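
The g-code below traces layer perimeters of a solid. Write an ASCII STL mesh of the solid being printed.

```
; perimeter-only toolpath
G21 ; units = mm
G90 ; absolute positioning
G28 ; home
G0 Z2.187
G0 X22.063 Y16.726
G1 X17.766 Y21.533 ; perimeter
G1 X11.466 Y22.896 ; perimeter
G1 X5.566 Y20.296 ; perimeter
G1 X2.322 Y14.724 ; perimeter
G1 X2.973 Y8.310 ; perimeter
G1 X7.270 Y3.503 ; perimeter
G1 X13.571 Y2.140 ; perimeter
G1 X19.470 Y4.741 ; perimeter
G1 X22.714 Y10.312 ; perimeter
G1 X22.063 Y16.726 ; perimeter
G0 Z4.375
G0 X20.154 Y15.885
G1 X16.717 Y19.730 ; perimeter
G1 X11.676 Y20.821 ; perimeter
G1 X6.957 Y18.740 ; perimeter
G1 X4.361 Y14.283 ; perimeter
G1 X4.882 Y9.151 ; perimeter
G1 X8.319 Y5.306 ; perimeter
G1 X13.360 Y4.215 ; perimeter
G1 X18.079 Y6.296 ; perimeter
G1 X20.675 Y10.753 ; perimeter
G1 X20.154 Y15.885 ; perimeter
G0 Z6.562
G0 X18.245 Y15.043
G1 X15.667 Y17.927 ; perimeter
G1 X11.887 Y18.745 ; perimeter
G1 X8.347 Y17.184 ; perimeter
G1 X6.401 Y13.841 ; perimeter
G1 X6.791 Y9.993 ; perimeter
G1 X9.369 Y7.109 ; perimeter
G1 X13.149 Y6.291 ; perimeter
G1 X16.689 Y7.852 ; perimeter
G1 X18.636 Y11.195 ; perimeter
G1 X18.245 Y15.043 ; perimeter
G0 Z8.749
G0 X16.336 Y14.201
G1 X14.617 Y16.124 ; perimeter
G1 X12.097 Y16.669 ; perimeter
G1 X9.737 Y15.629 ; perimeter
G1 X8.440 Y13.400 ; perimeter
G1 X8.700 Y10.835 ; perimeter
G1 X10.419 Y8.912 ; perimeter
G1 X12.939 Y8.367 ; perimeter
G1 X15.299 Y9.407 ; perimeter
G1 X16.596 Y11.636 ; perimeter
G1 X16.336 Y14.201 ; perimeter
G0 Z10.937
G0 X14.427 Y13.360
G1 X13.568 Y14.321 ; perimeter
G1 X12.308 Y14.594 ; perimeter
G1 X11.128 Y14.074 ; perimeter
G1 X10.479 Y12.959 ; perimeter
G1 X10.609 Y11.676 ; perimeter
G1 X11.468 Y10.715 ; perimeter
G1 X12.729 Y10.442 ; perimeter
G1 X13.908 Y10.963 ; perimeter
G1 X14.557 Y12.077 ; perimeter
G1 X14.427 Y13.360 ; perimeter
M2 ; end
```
solid part
  facet normal 0.0000 0.0000 -1.0000
    outer loop
      vertex 11.255 24.972 0.000
      vertex 18.816 23.336 0.000
      vertex 23.972 17.568 0.000
    endloop
  endfacet
  facet normal 0.0000 0.0000 -1.0000
    outer loop
      vertex 4.176 21.851 0.000
      vertex 11.255 24.972 0.000
      vertex 23.972 17.568 0.000
    endloop
  endfacet
  facet normal 0.0000 0.0000 -1.0000
    outer loop
      vertex 0.283 15.165 0.000
      vertex 4.176 21.851 0.000
      vertex 23.972 17.568 0.000
    endloop
  endfacet
  facet normal 0.0000 0.0000 -1.0000
    outer loop
      vertex 1.064 7.468 0.000
      vertex 0.283 15.165 0.000
      vertex 23.972 17.568 0.000
    endloop
  endfacet
  facet normal 0.0000 0.0000 -1.0000
    outer loop
      vertex 6.220 1.700 0.000
      vertex 1.064 7.468 0.000
      vertex 23.972 17.568 0.000
    endloop
  endfacet
  facet normal 0.0000 0.0000 -1.0000
    outer loop
      vertex 13.781 0.064 0.000
      vertex 6.220 1.700 0.000
      vertex 23.972 17.568 0.000
    endloop
  endfacet
  facet normal 0.0000 0.0000 -1.0000
    outer loop
      vertex 20.860 3.185 0.000
      vertex 13.781 0.064 0.000
      vertex 23.972 17.568 0.000
    endloop
  endfacet
  facet normal 0.0000 0.0000 -1.0000
    outer loop
      vertex 24.753 9.871 0.000
      vertex 20.860 3.185 0.000
      vertex 23.972 17.568 0.000
    endloop
  endfacet
  facet normal 0.5522 0.4936 0.6719
    outer loop
      vertex 23.972 17.568 0.000
      vertex 18.816 23.336 0.000
      vertex 12.518 12.518 13.124
    endloop
  endfacet
  facet normal 0.1566 0.7239 0.6719
    outer loop
      vertex 18.816 23.336 0.000
      vertex 11.255 24.972 0.000
      vertex 12.518 12.518 13.124
    endloop
  endfacet
  facet normal -0.2988 0.6777 0.6719
    outer loop
      vertex 11.255 24.972 0.000
      vertex 4.176 21.851 0.000
      vertex 12.518 12.518 13.124
    endloop
  endfacet
  facet normal -0.6401 0.3727 0.6719
    outer loop
      vertex 4.176 21.851 0.000
      vertex 0.283 15.165 0.000
      vertex 12.518 12.518 13.124
    endloop
  endfacet
  facet normal -0.7369 -0.0748 0.6719
    outer loop
      vertex 0.283 15.165 0.000
      vertex 1.064 7.468 0.000
      vertex 12.518 12.518 13.124
    endloop
  endfacet
  facet normal -0.5522 -0.4936 0.6719
    outer loop
      vertex 1.064 7.468 0.000
      vertex 6.220 1.700 0.000
      vertex 12.518 12.518 13.124
    endloop
  endfacet
  facet normal -0.1566 -0.7239 0.6719
    outer loop
      vertex 6.220 1.700 0.000
      vertex 13.781 0.064 0.000
      vertex 12.518 12.518 13.124
    endloop
  endfacet
  facet normal 0.2988 -0.6777 0.6719
    outer loop
      vertex 13.781 0.064 0.000
      vertex 20.860 3.185 0.000
      vertex 12.518 12.518 13.124
    endloop
  endfacet
  facet normal 0.6401 -0.3727 0.6719
    outer loop
      vertex 20.860 3.185 0.000
      vertex 24.753 9.871 0.000
      vertex 12.518 12.518 13.124
    endloop
  endfacet
  facet normal 0.7369 0.0748 0.6719
    outer loop
      vertex 24.753 9.871 0.000
      vertex 23.972 17.568 0.000
      vertex 12.518 12.518 13.124
    endloop
  endfacet
endsolid part

The G0 Z moves step by Δz≈2.187 mm. The G1 loops shrink linearly with z, so the solid tapers from its base footprint up to z≈13.1. Closing with a flat bottom cap and the tapered top and triangulating gives 18 facets — a regular 10-sided pyramid, base circumscribed radius ≈ 12.5 mm, apex at z ≈ 13.1 mm.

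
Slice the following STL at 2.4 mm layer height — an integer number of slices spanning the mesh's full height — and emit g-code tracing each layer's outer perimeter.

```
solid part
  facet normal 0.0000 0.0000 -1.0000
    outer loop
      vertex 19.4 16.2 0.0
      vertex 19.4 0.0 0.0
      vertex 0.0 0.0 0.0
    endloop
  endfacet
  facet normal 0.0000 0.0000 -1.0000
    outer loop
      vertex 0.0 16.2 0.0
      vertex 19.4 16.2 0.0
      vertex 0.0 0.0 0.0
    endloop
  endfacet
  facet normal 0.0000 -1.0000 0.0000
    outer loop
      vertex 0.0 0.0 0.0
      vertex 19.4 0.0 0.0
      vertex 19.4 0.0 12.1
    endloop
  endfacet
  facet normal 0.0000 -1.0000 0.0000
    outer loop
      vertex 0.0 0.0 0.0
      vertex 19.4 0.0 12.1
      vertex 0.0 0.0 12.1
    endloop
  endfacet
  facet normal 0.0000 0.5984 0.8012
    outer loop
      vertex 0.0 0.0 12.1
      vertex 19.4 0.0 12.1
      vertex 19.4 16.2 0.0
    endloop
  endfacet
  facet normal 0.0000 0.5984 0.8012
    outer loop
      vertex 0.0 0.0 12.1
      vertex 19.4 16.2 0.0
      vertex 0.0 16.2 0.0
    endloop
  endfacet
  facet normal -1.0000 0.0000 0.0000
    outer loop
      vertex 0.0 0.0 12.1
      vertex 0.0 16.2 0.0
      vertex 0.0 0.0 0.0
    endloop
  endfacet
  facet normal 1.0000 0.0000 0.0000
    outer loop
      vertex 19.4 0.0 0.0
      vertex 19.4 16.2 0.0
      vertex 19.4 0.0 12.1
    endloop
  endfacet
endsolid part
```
; perimeter-only toolpath
G21 ; units = mm
G90 ; absolute positioning
G28 ; home
; layer 1
G0 Z2.4
G0 X0.0 Y0.0
G1 X19.4 Y0.0
G1 X19.4 Y13.0
G1 X0.0 Y13.0
G1 X0.0 Y0.0
; layer 2
G0 Z4.8
G0 X0.0 Y0.0
G1 X19.4 Y0.0
G1 X19.4 Y9.7
G1 X0.0 Y9.7
G1 X0.0 Y0.0
; layer 3
G0 Z7.3
G0 X0.0 Y0.0
G1 X19.4 Y0.0
G1 X19.4 Y6.5
G1 X0.0 Y6.5
G1 X0.0 Y0.0
; layer 4
G0 Z9.7
G0 X0.0 Y0.0
G1 X19.4 Y0.0
G1 X19.4 Y3.2
G1 X0.0 Y3.2
G1 X0.0 Y0.0
M2 ; end

The solid is a wedge (ramp): 19.4 × 16.2 mm base, rising to 12.1 mm along the y=0 edge and sloping linearly to z=0 at y=16.2. Slicing at Δz = 2.4 mm — 5 equal slices spanning the solid's height, so layer i sits at z = i·h/5 — gives 4 non-empty perimeters. Each is a 4-segment closed polygon; G0 lifts to the layer z and rapids to the start vertex, then G1 traces the edges. The cross-section shrinks linearly with z (the slice at the apex is degenerate and omitted).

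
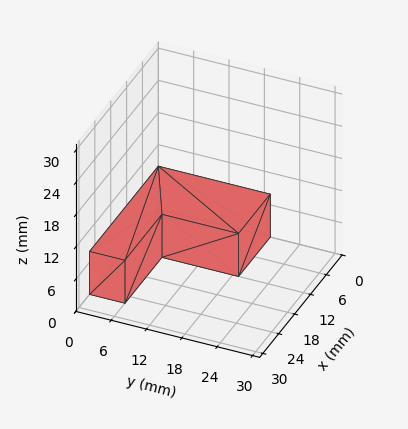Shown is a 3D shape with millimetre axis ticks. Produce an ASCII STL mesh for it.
Reading the render: the shape is an L-shaped prism: outer 26 × 19 mm, arm thicknesses ≈ 6 mm (horizontal) and 12 mm (vertical), extruded 8 mm in z (dimensions read to the nearest mm from the axis ticks). For the STL, each face is triangulated and given an outward normal.

solid part
  facet normal 0.0000 0.0000 -1.0000
    outer loop
      vertex 26.00 6.00 0.00
      vertex 26.00 0.00 0.00
      vertex 0.00 0.00 0.00
    endloop
  endfacet
  facet normal 0.0000 0.0000 -1.0000
    outer loop
      vertex 12.00 6.00 0.00
      vertex 26.00 6.00 0.00
      vertex 0.00 0.00 0.00
    endloop
  endfacet
  facet normal 0.0000 0.0000 -1.0000
    outer loop
      vertex 12.00 19.00 0.00
      vertex 12.00 6.00 0.00
      vertex 0.00 0.00 0.00
    endloop
  endfacet
  facet normal 0.0000 0.0000 -1.0000
    outer loop
      vertex 0.00 19.00 0.00
      vertex 12.00 19.00 0.00
      vertex 0.00 0.00 0.00
    endloop
  endfacet
  facet normal 0.0000 0.0000 1.0000
    outer loop
      vertex 0.00 0.00 8.00
      vertex 26.00 0.00 8.00
      vertex 26.00 6.00 8.00
    endloop
  endfacet
  facet normal 0.0000 0.0000 1.0000
    outer loop
      vertex 0.00 0.00 8.00
      vertex 26.00 6.00 8.00
      vertex 12.00 6.00 8.00
    endloop
  endfacet
  facet normal 0.0000 0.0000 1.0000
    outer loop
      vertex 0.00 0.00 8.00
      vertex 12.00 6.00 8.00
      vertex 12.00 19.00 8.00
    endloop
  endfacet
  facet normal 0.0000 0.0000 1.0000
    outer loop
      vertex 0.00 0.00 8.00
      vertex 12.00 19.00 8.00
      vertex 0.00 19.00 8.00
    endloop
  endfacet
  facet normal 0.0000 -1.0000 0.0000
    outer loop
      vertex 0.00 0.00 0.00
      vertex 26.00 0.00 0.00
      vertex 26.00 0.00 8.00
    endloop
  endfacet
  facet normal 0.0000 -1.0000 0.0000
    outer loop
      vertex 0.00 0.00 0.00
      vertex 26.00 0.00 8.00
      vertex 0.00 0.00 8.00
    endloop
  endfacet
  facet normal 1.0000 0.0000 0.0000
    outer loop
      vertex 26.00 0.00 0.00
      vertex 26.00 6.00 0.00
      vertex 26.00 6.00 8.00
    endloop
  endfacet
  facet normal 1.0000 0.0000 0.0000
    outer loop
      vertex 26.00 0.00 0.00
      vertex 26.00 6.00 8.00
      vertex 26.00 0.00 8.00
    endloop
  endfacet
  facet normal 0.0000 1.0000 0.0000
    outer loop
      vertex 26.00 6.00 0.00
      vertex 12.00 6.00 0.00
      vertex 12.00 6.00 8.00
    endloop
  endfacet
  facet normal 0.0000 1.0000 0.0000
    outer loop
      vertex 26.00 6.00 0.00
      vertex 12.00 6.00 8.00
      vertex 26.00 6.00 8.00
    endloop
  endfacet
  facet normal 1.0000 0.0000 0.0000
    outer loop
      vertex 12.00 6.00 0.00
      vertex 12.00 19.00 0.00
      vertex 12.00 19.00 8.00
    endloop
  endfacet
  facet normal 1.0000 0.0000 0.0000
    outer loop
      vertex 12.00 6.00 0.00
      vertex 12.00 19.00 8.00
      vertex 12.00 6.00 8.00
    endloop
  endfacet
  facet normal 0.0000 1.0000 0.0000
    outer loop
      vertex 12.00 19.00 0.00
      vertex 0.00 19.00 0.00
      vertex 0.00 19.00 8.00
    endloop
  endfacet
  facet normal 0.0000 1.0000 0.0000
    outer loop
      vertex 12.00 19.00 0.00
      vertex 0.00 19.00 8.00
      vertex 12.00 19.00 8.00
    endloop
  endfacet
  facet normal -1.0000 0.0000 0.0000
    outer loop
      vertex 0.00 19.00 0.00
      vertex 0.00 0.00 0.00
      vertex 0.00 0.00 8.00
    endloop
  endfacet
  facet normal -1.0000 0.0000 0.0000
    outer loop
      vertex 0.00 19.00 0.00
      vertex 0.00 0.00 8.00
      vertex 0.00 19.00 8.00
    endloop
  endfacet
endsolid part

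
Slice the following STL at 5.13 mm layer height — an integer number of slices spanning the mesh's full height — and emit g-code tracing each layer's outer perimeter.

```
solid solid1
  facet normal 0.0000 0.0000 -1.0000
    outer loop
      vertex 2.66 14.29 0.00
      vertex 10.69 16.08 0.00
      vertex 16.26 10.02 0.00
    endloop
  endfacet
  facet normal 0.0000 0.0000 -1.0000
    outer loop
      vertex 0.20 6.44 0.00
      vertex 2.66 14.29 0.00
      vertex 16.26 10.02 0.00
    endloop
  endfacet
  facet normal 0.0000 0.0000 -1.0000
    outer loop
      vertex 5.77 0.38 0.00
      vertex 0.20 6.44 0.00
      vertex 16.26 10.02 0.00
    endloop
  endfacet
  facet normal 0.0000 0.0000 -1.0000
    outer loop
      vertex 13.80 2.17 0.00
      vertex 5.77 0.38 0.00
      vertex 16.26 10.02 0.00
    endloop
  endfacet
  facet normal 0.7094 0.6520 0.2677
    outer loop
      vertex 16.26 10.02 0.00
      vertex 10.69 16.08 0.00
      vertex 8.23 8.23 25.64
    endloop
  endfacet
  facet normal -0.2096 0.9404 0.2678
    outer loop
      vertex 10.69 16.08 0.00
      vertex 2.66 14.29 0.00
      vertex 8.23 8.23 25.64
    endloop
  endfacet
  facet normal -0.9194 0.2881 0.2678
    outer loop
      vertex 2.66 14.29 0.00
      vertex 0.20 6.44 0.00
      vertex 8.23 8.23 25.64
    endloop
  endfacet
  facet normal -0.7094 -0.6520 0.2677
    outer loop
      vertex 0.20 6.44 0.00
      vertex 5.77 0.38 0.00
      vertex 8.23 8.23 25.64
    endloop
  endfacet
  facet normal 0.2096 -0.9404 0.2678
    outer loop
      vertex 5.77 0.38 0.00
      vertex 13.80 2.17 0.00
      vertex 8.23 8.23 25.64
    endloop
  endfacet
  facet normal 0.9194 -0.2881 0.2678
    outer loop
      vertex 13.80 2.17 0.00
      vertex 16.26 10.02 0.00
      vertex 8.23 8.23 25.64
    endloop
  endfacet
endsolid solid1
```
; perimeter-only toolpath
G21 ; units = mm
G90 ; absolute positioning
G28 ; home
; layer 1
G0 Z5.13
G0 X14.65 Y9.66
G1 X10.20 Y14.51
G1 X3.77 Y13.08
G1 X1.81 Y6.80
G1 X6.26 Y1.95
G1 X12.69 Y3.38
G1 X14.65 Y9.66
; layer 2
G0 Z10.26
G0 X13.05 Y9.30
G1 X9.71 Y12.94
G1 X4.89 Y11.87
G1 X3.41 Y7.16
G1 X6.75 Y3.52
G1 X11.57 Y4.59
G1 X13.05 Y9.30
; layer 3
G0 Z15.38
G0 X11.44 Y8.95
G1 X9.21 Y11.37
G1 X6.00 Y10.65
G1 X5.02 Y7.51
G1 X7.25 Y5.09
G1 X10.46 Y5.81
G1 X11.44 Y8.95
; layer 4
G0 Z20.51
G0 X9.84 Y8.59
G1 X8.72 Y9.80
G1 X7.12 Y9.44
G1 X6.62 Y7.87
G1 X7.74 Y6.66
G1 X9.34 Y7.02
G1 X9.84 Y8.59
M2 ; end

The solid is a regular 6-sided pyramid, base circumscribed radius ≈ 8.23 mm, apex at z ≈ 25.6 mm. Slicing at Δz = 5.13 mm — 5 equal slices spanning the solid's height, so layer i sits at z = i·h/5 — gives 4 non-empty perimeters. Each is a 6-segment closed polygon; G0 lifts to the layer z and rapids to the start vertex, then G1 traces the edges. The cross-section shrinks linearly with z (the slice at the apex is degenerate and omitted).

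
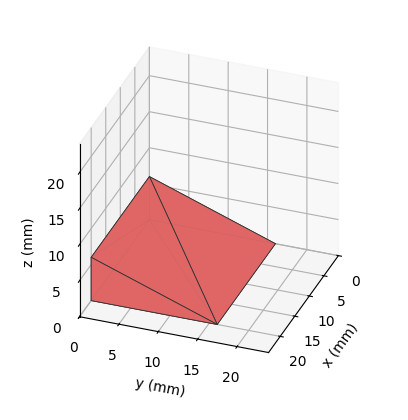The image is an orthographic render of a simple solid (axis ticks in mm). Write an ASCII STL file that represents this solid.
Reading the render: the shape is a wedge (ramp): 20 × 16 mm base, rising to 6 mm along the y=0 edge and sloping linearly to z=0 at y=16 (dimensions read to the nearest mm from the axis ticks). For the STL, each face is triangulated and given an outward normal.

solid part
  facet normal 0.0000 0.0000 -1.0000
    outer loop
      vertex 20.000 16.000 0.000
      vertex 20.000 0.000 0.000
      vertex 0.000 0.000 0.000
    endloop
  endfacet
  facet normal 0.0000 0.0000 -1.0000
    outer loop
      vertex 0.000 16.000 0.000
      vertex 20.000 16.000 0.000
      vertex 0.000 0.000 0.000
    endloop
  endfacet
  facet normal 0.0000 -1.0000 0.0000
    outer loop
      vertex 0.000 0.000 0.000
      vertex 20.000 0.000 0.000
      vertex 20.000 0.000 6.000
    endloop
  endfacet
  facet normal 0.0000 -1.0000 0.0000
    outer loop
      vertex 0.000 0.000 0.000
      vertex 20.000 0.000 6.000
      vertex 0.000 0.000 6.000
    endloop
  endfacet
  facet normal 0.0000 0.3511 0.9363
    outer loop
      vertex 0.000 0.000 6.000
      vertex 20.000 0.000 6.000
      vertex 20.000 16.000 0.000
    endloop
  endfacet
  facet normal 0.0000 0.3511 0.9363
    outer loop
      vertex 0.000 0.000 6.000
      vertex 20.000 16.000 0.000
      vertex 0.000 16.000 0.000
    endloop
  endfacet
  facet normal -1.0000 0.0000 0.0000
    outer loop
      vertex 0.000 0.000 6.000
      vertex 0.000 16.000 0.000
      vertex 0.000 0.000 0.000
    endloop
  endfacet
  facet normal 1.0000 0.0000 0.0000
    outer loop
      vertex 20.000 0.000 0.000
      vertex 20.000 16.000 0.000
      vertex 20.000 0.000 6.000
    endloop
  endfacet
endsolid part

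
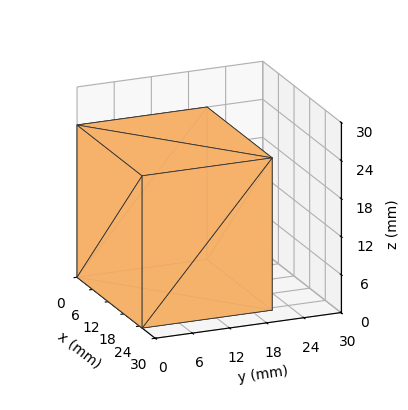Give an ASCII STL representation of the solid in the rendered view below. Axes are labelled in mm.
Reading the render: the shape is a rectangular box, roughly 25 × 21 mm footprint and 24 mm tall (dimensions read to the nearest mm from the axis ticks). For the STL, each face is triangulated and given an outward normal.

solid part
  facet normal 0.0000 0.0000 -1.0000
    outer loop
      vertex 25.00 21.00 0.00
      vertex 25.00 0.00 0.00
      vertex 0.00 0.00 0.00
    endloop
  endfacet
  facet normal 0.0000 0.0000 -1.0000
    outer loop
      vertex 0.00 21.00 0.00
      vertex 25.00 21.00 0.00
      vertex 0.00 0.00 0.00
    endloop
  endfacet
  facet normal 0.0000 0.0000 1.0000
    outer loop
      vertex 0.00 0.00 24.00
      vertex 25.00 0.00 24.00
      vertex 25.00 21.00 24.00
    endloop
  endfacet
  facet normal 0.0000 0.0000 1.0000
    outer loop
      vertex 0.00 0.00 24.00
      vertex 25.00 21.00 24.00
      vertex 0.00 21.00 24.00
    endloop
  endfacet
  facet normal 0.0000 -1.0000 0.0000
    outer loop
      vertex 0.00 0.00 0.00
      vertex 25.00 0.00 0.00
      vertex 25.00 0.00 24.00
    endloop
  endfacet
  facet normal 0.0000 -1.0000 0.0000
    outer loop
      vertex 0.00 0.00 0.00
      vertex 25.00 0.00 24.00
      vertex 0.00 0.00 24.00
    endloop
  endfacet
  facet normal 0.0000 1.0000 0.0000
    outer loop
      vertex 25.00 21.00 24.00
      vertex 25.00 21.00 0.00
      vertex 0.00 21.00 0.00
    endloop
  endfacet
  facet normal 0.0000 1.0000 0.0000
    outer loop
      vertex 0.00 21.00 24.00
      vertex 25.00 21.00 24.00
      vertex 0.00 21.00 0.00
    endloop
  endfacet
  facet normal -1.0000 0.0000 0.0000
    outer loop
      vertex 0.00 21.00 24.00
      vertex 0.00 21.00 0.00
      vertex 0.00 0.00 0.00
    endloop
  endfacet
  facet normal -1.0000 0.0000 0.0000
    outer loop
      vertex 0.00 0.00 24.00
      vertex 0.00 21.00 24.00
      vertex 0.00 0.00 0.00
    endloop
  endfacet
  facet normal 1.0000 0.0000 0.0000
    outer loop
      vertex 25.00 0.00 0.00
      vertex 25.00 21.00 0.00
      vertex 25.00 21.00 24.00
    endloop
  endfacet
  facet normal 1.0000 0.0000 0.0000
    outer loop
      vertex 25.00 0.00 0.00
      vertex 25.00 21.00 24.00
      vertex 25.00 0.00 24.00
    endloop
  endfacet
endsolid part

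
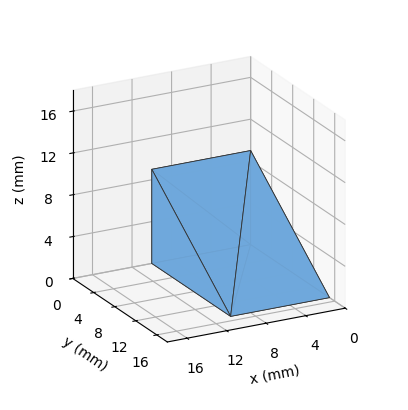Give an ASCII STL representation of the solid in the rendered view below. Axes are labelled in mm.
Reading the render: the shape is a wedge (ramp): 10 × 15 mm base, rising to 9 mm along the y=0 edge and sloping linearly to z=0 at y=15 (dimensions read to the nearest mm from the axis ticks). For the STL, each face is triangulated and given an outward normal.

solid part
  facet normal 0.0000 0.0000 -1.0000
    outer loop
      vertex 10.000 15.000 0.000
      vertex 10.000 0.000 0.000
      vertex 0.000 0.000 0.000
    endloop
  endfacet
  facet normal 0.0000 0.0000 -1.0000
    outer loop
      vertex 0.000 15.000 0.000
      vertex 10.000 15.000 0.000
      vertex 0.000 0.000 0.000
    endloop
  endfacet
  facet normal 0.0000 -1.0000 0.0000
    outer loop
      vertex 0.000 0.000 0.000
      vertex 10.000 0.000 0.000
      vertex 10.000 0.000 9.000
    endloop
  endfacet
  facet normal 0.0000 -1.0000 0.0000
    outer loop
      vertex 0.000 0.000 0.000
      vertex 10.000 0.000 9.000
      vertex 0.000 0.000 9.000
    endloop
  endfacet
  facet normal 0.0000 0.5145 0.8575
    outer loop
      vertex 0.000 0.000 9.000
      vertex 10.000 0.000 9.000
      vertex 10.000 15.000 0.000
    endloop
  endfacet
  facet normal 0.0000 0.5145 0.8575
    outer loop
      vertex 0.000 0.000 9.000
      vertex 10.000 15.000 0.000
      vertex 0.000 15.000 0.000
    endloop
  endfacet
  facet normal -1.0000 0.0000 0.0000
    outer loop
      vertex 0.000 0.000 9.000
      vertex 0.000 15.000 0.000
      vertex 0.000 0.000 0.000
    endloop
  endfacet
  facet normal 1.0000 0.0000 0.0000
    outer loop
      vertex 10.000 0.000 0.000
      vertex 10.000 15.000 0.000
      vertex 10.000 0.000 9.000
    endloop
  endfacet
endsolid part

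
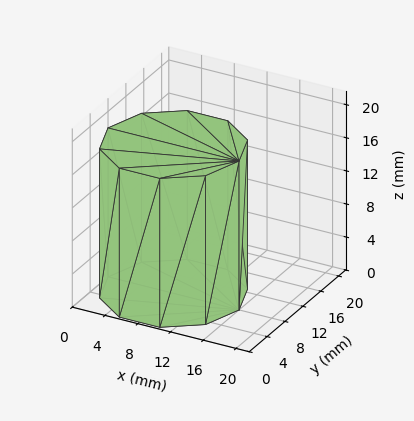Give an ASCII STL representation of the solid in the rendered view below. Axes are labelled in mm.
Reading the render: the shape is a regular 10-sided prism (a cylinder approximated with 10 flat sides), circumscribed radius ≈ 8 mm, height ≈ 18 mm (dimensions read to the nearest mm from the axis ticks). For the STL, each face is triangulated and given an outward normal.

solid part
  facet normal 0.0000 0.0000 -1.0000
    outer loop
      vertex 10.472 15.608 0.000
      vertex 14.472 12.702 0.000
      vertex 16.000 8.000 0.000
    endloop
  endfacet
  facet normal 0.0000 0.0000 -1.0000
    outer loop
      vertex 5.528 15.608 0.000
      vertex 10.472 15.608 0.000
      vertex 16.000 8.000 0.000
    endloop
  endfacet
  facet normal 0.0000 0.0000 -1.0000
    outer loop
      vertex 1.528 12.702 0.000
      vertex 5.528 15.608 0.000
      vertex 16.000 8.000 0.000
    endloop
  endfacet
  facet normal 0.0000 0.0000 -1.0000
    outer loop
      vertex 0.000 8.000 0.000
      vertex 1.528 12.702 0.000
      vertex 16.000 8.000 0.000
    endloop
  endfacet
  facet normal 0.0000 0.0000 -1.0000
    outer loop
      vertex 1.528 3.298 0.000
      vertex 0.000 8.000 0.000
      vertex 16.000 8.000 0.000
    endloop
  endfacet
  facet normal 0.0000 0.0000 -1.0000
    outer loop
      vertex 5.528 0.392 0.000
      vertex 1.528 3.298 0.000
      vertex 16.000 8.000 0.000
    endloop
  endfacet
  facet normal 0.0000 0.0000 -1.0000
    outer loop
      vertex 10.472 0.392 0.000
      vertex 5.528 0.392 0.000
      vertex 16.000 8.000 0.000
    endloop
  endfacet
  facet normal 0.0000 0.0000 -1.0000
    outer loop
      vertex 14.472 3.298 0.000
      vertex 10.472 0.392 0.000
      vertex 16.000 8.000 0.000
    endloop
  endfacet
  facet normal 0.0000 0.0000 1.0000
    outer loop
      vertex 16.000 8.000 18.000
      vertex 14.472 12.702 18.000
      vertex 10.472 15.608 18.000
    endloop
  endfacet
  facet normal 0.0000 0.0000 1.0000
    outer loop
      vertex 16.000 8.000 18.000
      vertex 10.472 15.608 18.000
      vertex 5.528 15.608 18.000
    endloop
  endfacet
  facet normal 0.0000 0.0000 1.0000
    outer loop
      vertex 16.000 8.000 18.000
      vertex 5.528 15.608 18.000
      vertex 1.528 12.702 18.000
    endloop
  endfacet
  facet normal 0.0000 0.0000 1.0000
    outer loop
      vertex 16.000 8.000 18.000
      vertex 1.528 12.702 18.000
      vertex 0.000 8.000 18.000
    endloop
  endfacet
  facet normal 0.0000 0.0000 1.0000
    outer loop
      vertex 16.000 8.000 18.000
      vertex 0.000 8.000 18.000
      vertex 1.528 3.298 18.000
    endloop
  endfacet
  facet normal 0.0000 0.0000 1.0000
    outer loop
      vertex 16.000 8.000 18.000
      vertex 1.528 3.298 18.000
      vertex 5.528 0.392 18.000
    endloop
  endfacet
  facet normal 0.0000 0.0000 1.0000
    outer loop
      vertex 16.000 8.000 18.000
      vertex 5.528 0.392 18.000
      vertex 10.472 0.392 18.000
    endloop
  endfacet
  facet normal 0.0000 0.0000 1.0000
    outer loop
      vertex 16.000 8.000 18.000
      vertex 10.472 0.392 18.000
      vertex 14.472 3.298 18.000
    endloop
  endfacet
  facet normal 0.9510 0.3091 0.0000
    outer loop
      vertex 16.000 8.000 0.000
      vertex 14.472 12.702 0.000
      vertex 14.472 12.702 18.000
    endloop
  endfacet
  facet normal 0.9510 0.3091 0.0000
    outer loop
      vertex 16.000 8.000 0.000
      vertex 14.472 12.702 18.000
      vertex 16.000 8.000 18.000
    endloop
  endfacet
  facet normal 0.5878 0.8090 0.0000
    outer loop
      vertex 14.472 12.702 0.000
      vertex 10.472 15.608 0.000
      vertex 10.472 15.608 18.000
    endloop
  endfacet
  facet normal 0.5878 0.8090 0.0000
    outer loop
      vertex 14.472 12.702 0.000
      vertex 10.472 15.608 18.000
      vertex 14.472 12.702 18.000
    endloop
  endfacet
  facet normal 0.0000 1.0000 0.0000
    outer loop
      vertex 10.472 15.608 0.000
      vertex 5.528 15.608 0.000
      vertex 5.528 15.608 18.000
    endloop
  endfacet
  facet normal 0.0000 1.0000 0.0000
    outer loop
      vertex 10.472 15.608 0.000
      vertex 5.528 15.608 18.000
      vertex 10.472 15.608 18.000
    endloop
  endfacet
  facet normal -0.5878 0.8090 0.0000
    outer loop
      vertex 5.528 15.608 0.000
      vertex 1.528 12.702 0.000
      vertex 1.528 12.702 18.000
    endloop
  endfacet
  facet normal -0.5878 0.8090 0.0000
    outer loop
      vertex 5.528 15.608 0.000
      vertex 1.528 12.702 18.000
      vertex 5.528 15.608 18.000
    endloop
  endfacet
  facet normal -0.9510 0.3091 0.0000
    outer loop
      vertex 1.528 12.702 0.000
      vertex 0.000 8.000 0.000
      vertex 0.000 8.000 18.000
    endloop
  endfacet
  facet normal -0.9510 0.3091 0.0000
    outer loop
      vertex 1.528 12.702 0.000
      vertex 0.000 8.000 18.000
      vertex 1.528 12.702 18.000
    endloop
  endfacet
  facet normal -0.9510 -0.3091 0.0000
    outer loop
      vertex 0.000 8.000 0.000
      vertex 1.528 3.298 0.000
      vertex 1.528 3.298 18.000
    endloop
  endfacet
  facet normal -0.9510 -0.3091 0.0000
    outer loop
      vertex 0.000 8.000 0.000
      vertex 1.528 3.298 18.000
      vertex 0.000 8.000 18.000
    endloop
  endfacet
  facet normal -0.5878 -0.8090 0.0000
    outer loop
      vertex 1.528 3.298 0.000
      vertex 5.528 0.392 0.000
      vertex 5.528 0.392 18.000
    endloop
  endfacet
  facet normal -0.5878 -0.8090 0.0000
    outer loop
      vertex 1.528 3.298 0.000
      vertex 5.528 0.392 18.000
      vertex 1.528 3.298 18.000
    endloop
  endfacet
  facet normal 0.0000 -1.0000 0.0000
    outer loop
      vertex 5.528 0.392 0.000
      vertex 10.472 0.392 0.000
      vertex 10.472 0.392 18.000
    endloop
  endfacet
  facet normal 0.0000 -1.0000 0.0000
    outer loop
      vertex 5.528 0.392 0.000
      vertex 10.472 0.392 18.000
      vertex 5.528 0.392 18.000
    endloop
  endfacet
  facet normal 0.5878 -0.8090 0.0000
    outer loop
      vertex 10.472 0.392 0.000
      vertex 14.472 3.298 0.000
      vertex 14.472 3.298 18.000
    endloop
  endfacet
  facet normal 0.5878 -0.8090 0.0000
    outer loop
      vertex 10.472 0.392 0.000
      vertex 14.472 3.298 18.000
      vertex 10.472 0.392 18.000
    endloop
  endfacet
  facet normal 0.9510 -0.3091 0.0000
    outer loop
      vertex 14.472 3.298 0.000
      vertex 16.000 8.000 0.000
      vertex 16.000 8.000 18.000
    endloop
  endfacet
  facet normal 0.9510 -0.3091 0.0000
    outer loop
      vertex 14.472 3.298 0.000
      vertex 16.000 8.000 18.000
      vertex 14.472 3.298 18.000
    endloop
  endfacet
endsolid part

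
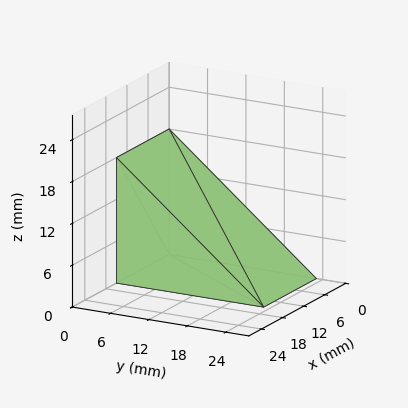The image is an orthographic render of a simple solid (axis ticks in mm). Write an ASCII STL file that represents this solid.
Reading the render: the shape is a wedge (ramp): 15 × 23 mm base, rising to 18 mm along the y=0 edge and sloping linearly to z=0 at y=23 (dimensions read to the nearest mm from the axis ticks). For the STL, each face is triangulated and given an outward normal.

solid part
  facet normal 0.0000 0.0000 -1.0000
    outer loop
      vertex 15.0 23.0 0.0
      vertex 15.0 0.0 0.0
      vertex 0.0 0.0 0.0
    endloop
  endfacet
  facet normal 0.0000 0.0000 -1.0000
    outer loop
      vertex 0.0 23.0 0.0
      vertex 15.0 23.0 0.0
      vertex 0.0 0.0 0.0
    endloop
  endfacet
  facet normal 0.0000 -1.0000 0.0000
    outer loop
      vertex 0.0 0.0 0.0
      vertex 15.0 0.0 0.0
      vertex 15.0 0.0 18.0
    endloop
  endfacet
  facet normal 0.0000 -1.0000 0.0000
    outer loop
      vertex 0.0 0.0 0.0
      vertex 15.0 0.0 18.0
      vertex 0.0 0.0 18.0
    endloop
  endfacet
  facet normal 0.0000 0.6163 0.7875
    outer loop
      vertex 0.0 0.0 18.0
      vertex 15.0 0.0 18.0
      vertex 15.0 23.0 0.0
    endloop
  endfacet
  facet normal 0.0000 0.6163 0.7875
    outer loop
      vertex 0.0 0.0 18.0
      vertex 15.0 23.0 0.0
      vertex 0.0 23.0 0.0
    endloop
  endfacet
  facet normal -1.0000 0.0000 0.0000
    outer loop
      vertex 0.0 0.0 18.0
      vertex 0.0 23.0 0.0
      vertex 0.0 0.0 0.0
    endloop
  endfacet
  facet normal 1.0000 0.0000 0.0000
    outer loop
      vertex 15.0 0.0 0.0
      vertex 15.0 23.0 0.0
      vertex 15.0 0.0 18.0
    endloop
  endfacet
endsolid part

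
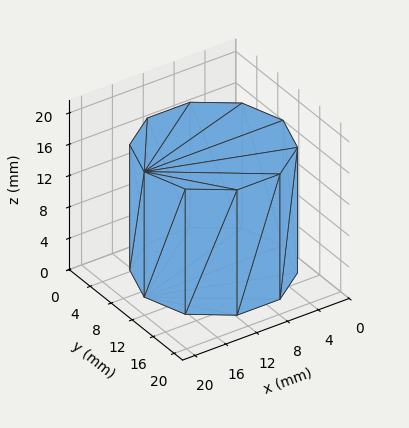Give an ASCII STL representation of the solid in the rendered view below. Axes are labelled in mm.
Reading the render: the shape is a regular 10-sided prism (a cylinder approximated with 10 flat sides), circumscribed radius ≈ 9 mm, height ≈ 16 mm (dimensions read to the nearest mm from the axis ticks). For the STL, each face is triangulated and given an outward normal.

solid part
  facet normal 0.0000 0.0000 -1.0000
    outer loop
      vertex 11.781 17.560 0.000
      vertex 16.281 14.290 0.000
      vertex 18.000 9.000 0.000
    endloop
  endfacet
  facet normal 0.0000 0.0000 -1.0000
    outer loop
      vertex 6.219 17.560 0.000
      vertex 11.781 17.560 0.000
      vertex 18.000 9.000 0.000
    endloop
  endfacet
  facet normal 0.0000 0.0000 -1.0000
    outer loop
      vertex 1.719 14.290 0.000
      vertex 6.219 17.560 0.000
      vertex 18.000 9.000 0.000
    endloop
  endfacet
  facet normal 0.0000 0.0000 -1.0000
    outer loop
      vertex 0.000 9.000 0.000
      vertex 1.719 14.290 0.000
      vertex 18.000 9.000 0.000
    endloop
  endfacet
  facet normal 0.0000 0.0000 -1.0000
    outer loop
      vertex 1.719 3.710 0.000
      vertex 0.000 9.000 0.000
      vertex 18.000 9.000 0.000
    endloop
  endfacet
  facet normal 0.0000 0.0000 -1.0000
    outer loop
      vertex 6.219 0.440 0.000
      vertex 1.719 3.710 0.000
      vertex 18.000 9.000 0.000
    endloop
  endfacet
  facet normal 0.0000 0.0000 -1.0000
    outer loop
      vertex 11.781 0.440 0.000
      vertex 6.219 0.440 0.000
      vertex 18.000 9.000 0.000
    endloop
  endfacet
  facet normal 0.0000 0.0000 -1.0000
    outer loop
      vertex 16.281 3.710 0.000
      vertex 11.781 0.440 0.000
      vertex 18.000 9.000 0.000
    endloop
  endfacet
  facet normal 0.0000 0.0000 1.0000
    outer loop
      vertex 18.000 9.000 16.000
      vertex 16.281 14.290 16.000
      vertex 11.781 17.560 16.000
    endloop
  endfacet
  facet normal 0.0000 0.0000 1.0000
    outer loop
      vertex 18.000 9.000 16.000
      vertex 11.781 17.560 16.000
      vertex 6.219 17.560 16.000
    endloop
  endfacet
  facet normal 0.0000 0.0000 1.0000
    outer loop
      vertex 18.000 9.000 16.000
      vertex 6.219 17.560 16.000
      vertex 1.719 14.290 16.000
    endloop
  endfacet
  facet normal 0.0000 0.0000 1.0000
    outer loop
      vertex 18.000 9.000 16.000
      vertex 1.719 14.290 16.000
      vertex 0.000 9.000 16.000
    endloop
  endfacet
  facet normal 0.0000 0.0000 1.0000
    outer loop
      vertex 18.000 9.000 16.000
      vertex 0.000 9.000 16.000
      vertex 1.719 3.710 16.000
    endloop
  endfacet
  facet normal 0.0000 0.0000 1.0000
    outer loop
      vertex 18.000 9.000 16.000
      vertex 1.719 3.710 16.000
      vertex 6.219 0.440 16.000
    endloop
  endfacet
  facet normal 0.0000 0.0000 1.0000
    outer loop
      vertex 18.000 9.000 16.000
      vertex 6.219 0.440 16.000
      vertex 11.781 0.440 16.000
    endloop
  endfacet
  facet normal 0.0000 0.0000 1.0000
    outer loop
      vertex 18.000 9.000 16.000
      vertex 11.781 0.440 16.000
      vertex 16.281 3.710 16.000
    endloop
  endfacet
  facet normal 0.9510 0.3090 0.0000
    outer loop
      vertex 18.000 9.000 0.000
      vertex 16.281 14.290 0.000
      vertex 16.281 14.290 16.000
    endloop
  endfacet
  facet normal 0.9510 0.3090 0.0000
    outer loop
      vertex 18.000 9.000 0.000
      vertex 16.281 14.290 16.000
      vertex 18.000 9.000 16.000
    endloop
  endfacet
  facet normal 0.5879 0.8090 0.0000
    outer loop
      vertex 16.281 14.290 0.000
      vertex 11.781 17.560 0.000
      vertex 11.781 17.560 16.000
    endloop
  endfacet
  facet normal 0.5879 0.8090 0.0000
    outer loop
      vertex 16.281 14.290 0.000
      vertex 11.781 17.560 16.000
      vertex 16.281 14.290 16.000
    endloop
  endfacet
  facet normal 0.0000 1.0000 0.0000
    outer loop
      vertex 11.781 17.560 0.000
      vertex 6.219 17.560 0.000
      vertex 6.219 17.560 16.000
    endloop
  endfacet
  facet normal 0.0000 1.0000 0.0000
    outer loop
      vertex 11.781 17.560 0.000
      vertex 6.219 17.560 16.000
      vertex 11.781 17.560 16.000
    endloop
  endfacet
  facet normal -0.5879 0.8090 0.0000
    outer loop
      vertex 6.219 17.560 0.000
      vertex 1.719 14.290 0.000
      vertex 1.719 14.290 16.000
    endloop
  endfacet
  facet normal -0.5879 0.8090 0.0000
    outer loop
      vertex 6.219 17.560 0.000
      vertex 1.719 14.290 16.000
      vertex 6.219 17.560 16.000
    endloop
  endfacet
  facet normal -0.9510 0.3090 0.0000
    outer loop
      vertex 1.719 14.290 0.000
      vertex 0.000 9.000 0.000
      vertex 0.000 9.000 16.000
    endloop
  endfacet
  facet normal -0.9510 0.3090 0.0000
    outer loop
      vertex 1.719 14.290 0.000
      vertex 0.000 9.000 16.000
      vertex 1.719 14.290 16.000
    endloop
  endfacet
  facet normal -0.9510 -0.3090 0.0000
    outer loop
      vertex 0.000 9.000 0.000
      vertex 1.719 3.710 0.000
      vertex 1.719 3.710 16.000
    endloop
  endfacet
  facet normal -0.9510 -0.3090 0.0000
    outer loop
      vertex 0.000 9.000 0.000
      vertex 1.719 3.710 16.000
      vertex 0.000 9.000 16.000
    endloop
  endfacet
  facet normal -0.5879 -0.8090 0.0000
    outer loop
      vertex 1.719 3.710 0.000
      vertex 6.219 0.440 0.000
      vertex 6.219 0.440 16.000
    endloop
  endfacet
  facet normal -0.5879 -0.8090 0.0000
    outer loop
      vertex 1.719 3.710 0.000
      vertex 6.219 0.440 16.000
      vertex 1.719 3.710 16.000
    endloop
  endfacet
  facet normal 0.0000 -1.0000 0.0000
    outer loop
      vertex 6.219 0.440 0.000
      vertex 11.781 0.440 0.000
      vertex 11.781 0.440 16.000
    endloop
  endfacet
  facet normal 0.0000 -1.0000 0.0000
    outer loop
      vertex 6.219 0.440 0.000
      vertex 11.781 0.440 16.000
      vertex 6.219 0.440 16.000
    endloop
  endfacet
  facet normal 0.5879 -0.8090 0.0000
    outer loop
      vertex 11.781 0.440 0.000
      vertex 16.281 3.710 0.000
      vertex 16.281 3.710 16.000
    endloop
  endfacet
  facet normal 0.5879 -0.8090 0.0000
    outer loop
      vertex 11.781 0.440 0.000
      vertex 16.281 3.710 16.000
      vertex 11.781 0.440 16.000
    endloop
  endfacet
  facet normal 0.9510 -0.3090 0.0000
    outer loop
      vertex 16.281 3.710 0.000
      vertex 18.000 9.000 0.000
      vertex 18.000 9.000 16.000
    endloop
  endfacet
  facet normal 0.9510 -0.3090 0.0000
    outer loop
      vertex 16.281 3.710 0.000
      vertex 18.000 9.000 16.000
      vertex 16.281 3.710 16.000
    endloop
  endfacet
endsolid part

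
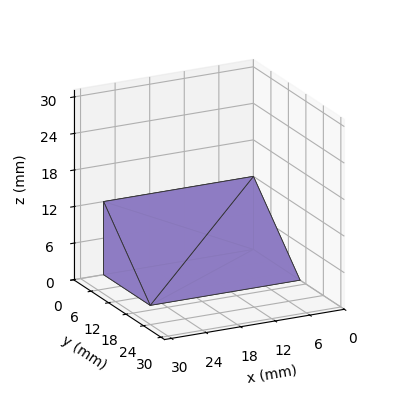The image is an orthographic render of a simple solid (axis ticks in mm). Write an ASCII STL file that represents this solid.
Reading the render: the shape is a wedge (ramp): 26 × 16 mm base, rising to 12 mm along the y=0 edge and sloping linearly to z=0 at y=16 (dimensions read to the nearest mm from the axis ticks). For the STL, each face is triangulated and given an outward normal.

solid part
  facet normal 0.0000 0.0000 -1.0000
    outer loop
      vertex 26.00 16.00 0.00
      vertex 26.00 0.00 0.00
      vertex 0.00 0.00 0.00
    endloop
  endfacet
  facet normal 0.0000 0.0000 -1.0000
    outer loop
      vertex 0.00 16.00 0.00
      vertex 26.00 16.00 0.00
      vertex 0.00 0.00 0.00
    endloop
  endfacet
  facet normal 0.0000 -1.0000 0.0000
    outer loop
      vertex 0.00 0.00 0.00
      vertex 26.00 0.00 0.00
      vertex 26.00 0.00 12.00
    endloop
  endfacet
  facet normal 0.0000 -1.0000 0.0000
    outer loop
      vertex 0.00 0.00 0.00
      vertex 26.00 0.00 12.00
      vertex 0.00 0.00 12.00
    endloop
  endfacet
  facet normal 0.0000 0.6000 0.8000
    outer loop
      vertex 0.00 0.00 12.00
      vertex 26.00 0.00 12.00
      vertex 26.00 16.00 0.00
    endloop
  endfacet
  facet normal 0.0000 0.6000 0.8000
    outer loop
      vertex 0.00 0.00 12.00
      vertex 26.00 16.00 0.00
      vertex 0.00 16.00 0.00
    endloop
  endfacet
  facet normal -1.0000 0.0000 0.0000
    outer loop
      vertex 0.00 0.00 12.00
      vertex 0.00 16.00 0.00
      vertex 0.00 0.00 0.00
    endloop
  endfacet
  facet normal 1.0000 0.0000 0.0000
    outer loop
      vertex 26.00 0.00 0.00
      vertex 26.00 16.00 0.00
      vertex 26.00 0.00 12.00
    endloop
  endfacet
endsolid part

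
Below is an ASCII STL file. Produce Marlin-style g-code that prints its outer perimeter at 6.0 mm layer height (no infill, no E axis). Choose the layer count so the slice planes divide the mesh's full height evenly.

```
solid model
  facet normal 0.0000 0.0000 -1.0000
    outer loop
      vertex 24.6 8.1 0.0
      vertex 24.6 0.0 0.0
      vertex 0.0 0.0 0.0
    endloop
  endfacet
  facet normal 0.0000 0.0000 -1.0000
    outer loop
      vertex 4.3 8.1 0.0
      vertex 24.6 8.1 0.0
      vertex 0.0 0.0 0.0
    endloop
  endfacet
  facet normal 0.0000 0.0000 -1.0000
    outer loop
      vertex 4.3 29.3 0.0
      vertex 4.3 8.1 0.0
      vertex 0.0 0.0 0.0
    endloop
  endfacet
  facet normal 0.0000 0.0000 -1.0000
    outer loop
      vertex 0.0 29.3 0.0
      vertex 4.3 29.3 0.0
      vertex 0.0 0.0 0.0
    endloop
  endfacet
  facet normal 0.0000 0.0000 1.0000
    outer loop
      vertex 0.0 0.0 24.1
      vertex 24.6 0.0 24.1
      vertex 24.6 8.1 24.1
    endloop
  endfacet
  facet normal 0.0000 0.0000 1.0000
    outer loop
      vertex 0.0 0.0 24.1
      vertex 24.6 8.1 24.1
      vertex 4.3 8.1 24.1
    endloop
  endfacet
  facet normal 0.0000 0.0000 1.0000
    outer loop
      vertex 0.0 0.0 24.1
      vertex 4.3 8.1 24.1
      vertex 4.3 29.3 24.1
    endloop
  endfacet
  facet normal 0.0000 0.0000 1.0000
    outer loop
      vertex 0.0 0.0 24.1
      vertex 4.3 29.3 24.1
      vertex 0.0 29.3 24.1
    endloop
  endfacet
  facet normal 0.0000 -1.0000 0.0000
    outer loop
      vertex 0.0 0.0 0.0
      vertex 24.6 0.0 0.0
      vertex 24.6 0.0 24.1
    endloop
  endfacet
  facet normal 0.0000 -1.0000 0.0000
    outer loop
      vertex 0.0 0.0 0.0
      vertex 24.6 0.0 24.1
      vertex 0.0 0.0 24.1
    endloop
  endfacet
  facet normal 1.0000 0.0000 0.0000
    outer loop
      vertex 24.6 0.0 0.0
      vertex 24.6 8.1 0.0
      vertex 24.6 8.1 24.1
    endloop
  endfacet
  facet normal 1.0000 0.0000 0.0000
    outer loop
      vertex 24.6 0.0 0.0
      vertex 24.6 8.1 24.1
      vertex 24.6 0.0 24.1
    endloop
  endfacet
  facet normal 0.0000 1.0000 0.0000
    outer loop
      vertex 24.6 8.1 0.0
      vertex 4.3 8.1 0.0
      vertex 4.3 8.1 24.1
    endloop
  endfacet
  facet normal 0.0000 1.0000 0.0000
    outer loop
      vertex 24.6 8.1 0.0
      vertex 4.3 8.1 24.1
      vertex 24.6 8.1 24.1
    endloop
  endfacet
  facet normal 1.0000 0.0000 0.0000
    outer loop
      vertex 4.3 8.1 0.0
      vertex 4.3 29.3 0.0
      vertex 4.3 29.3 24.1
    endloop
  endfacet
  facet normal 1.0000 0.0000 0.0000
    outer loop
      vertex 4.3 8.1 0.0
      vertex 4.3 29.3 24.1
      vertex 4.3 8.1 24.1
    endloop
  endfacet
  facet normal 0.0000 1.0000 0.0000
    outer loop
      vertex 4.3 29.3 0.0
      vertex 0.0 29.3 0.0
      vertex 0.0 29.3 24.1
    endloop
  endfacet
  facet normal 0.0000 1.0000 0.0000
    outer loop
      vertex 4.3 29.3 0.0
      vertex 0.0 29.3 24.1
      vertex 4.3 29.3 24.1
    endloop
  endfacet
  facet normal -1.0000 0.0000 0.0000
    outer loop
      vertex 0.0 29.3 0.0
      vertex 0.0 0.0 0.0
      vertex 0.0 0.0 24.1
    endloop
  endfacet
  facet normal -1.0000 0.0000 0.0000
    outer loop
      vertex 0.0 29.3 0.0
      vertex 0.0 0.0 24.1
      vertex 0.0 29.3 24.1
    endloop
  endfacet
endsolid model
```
; perimeter-only toolpath
G21 ; units = mm
G90 ; absolute positioning
G28 ; home
; layer 1
G0 Z6.0
G0 X0.0 Y0.0
G1 X24.6 Y0.0
G1 X24.6 Y8.1
G1 X4.3 Y8.1
G1 X4.3 Y29.3
G1 X0.0 Y29.3
G1 X0.0 Y0.0
; layer 2
G0 Z12.1
G0 X0.0 Y0.0
G1 X24.6 Y0.0
G1 X24.6 Y8.1
G1 X4.3 Y8.1
G1 X4.3 Y29.3
G1 X0.0 Y29.3
G1 X0.0 Y0.0
; layer 3
G0 Z18.1
G0 X0.0 Y0.0
G1 X24.6 Y0.0
G1 X24.6 Y8.1
G1 X4.3 Y8.1
G1 X4.3 Y29.3
G1 X0.0 Y29.3
G1 X0.0 Y0.0
; layer 4
G0 Z24.1
G0 X0.0 Y0.0
G1 X24.6 Y0.0
G1 X24.6 Y8.1
G1 X4.3 Y8.1
G1 X4.3 Y29.3
G1 X0.0 Y29.3
G1 X0.0 Y0.0
M2 ; end

The solid is an L-shaped prism: outer 24.6 × 29.3 mm, arm thicknesses ≈ 8.1 mm (horizontal) and 4.3 mm (vertical), extruded 24.1 mm in z. Slicing at Δz = 6.0 mm — 4 equal slices spanning the solid's height, so layer i sits at z = i·h/4 — gives 4 non-empty perimeters. Each is a 6-segment closed polygon; G0 lifts to the layer z and rapids to the start vertex, then G1 traces the edges.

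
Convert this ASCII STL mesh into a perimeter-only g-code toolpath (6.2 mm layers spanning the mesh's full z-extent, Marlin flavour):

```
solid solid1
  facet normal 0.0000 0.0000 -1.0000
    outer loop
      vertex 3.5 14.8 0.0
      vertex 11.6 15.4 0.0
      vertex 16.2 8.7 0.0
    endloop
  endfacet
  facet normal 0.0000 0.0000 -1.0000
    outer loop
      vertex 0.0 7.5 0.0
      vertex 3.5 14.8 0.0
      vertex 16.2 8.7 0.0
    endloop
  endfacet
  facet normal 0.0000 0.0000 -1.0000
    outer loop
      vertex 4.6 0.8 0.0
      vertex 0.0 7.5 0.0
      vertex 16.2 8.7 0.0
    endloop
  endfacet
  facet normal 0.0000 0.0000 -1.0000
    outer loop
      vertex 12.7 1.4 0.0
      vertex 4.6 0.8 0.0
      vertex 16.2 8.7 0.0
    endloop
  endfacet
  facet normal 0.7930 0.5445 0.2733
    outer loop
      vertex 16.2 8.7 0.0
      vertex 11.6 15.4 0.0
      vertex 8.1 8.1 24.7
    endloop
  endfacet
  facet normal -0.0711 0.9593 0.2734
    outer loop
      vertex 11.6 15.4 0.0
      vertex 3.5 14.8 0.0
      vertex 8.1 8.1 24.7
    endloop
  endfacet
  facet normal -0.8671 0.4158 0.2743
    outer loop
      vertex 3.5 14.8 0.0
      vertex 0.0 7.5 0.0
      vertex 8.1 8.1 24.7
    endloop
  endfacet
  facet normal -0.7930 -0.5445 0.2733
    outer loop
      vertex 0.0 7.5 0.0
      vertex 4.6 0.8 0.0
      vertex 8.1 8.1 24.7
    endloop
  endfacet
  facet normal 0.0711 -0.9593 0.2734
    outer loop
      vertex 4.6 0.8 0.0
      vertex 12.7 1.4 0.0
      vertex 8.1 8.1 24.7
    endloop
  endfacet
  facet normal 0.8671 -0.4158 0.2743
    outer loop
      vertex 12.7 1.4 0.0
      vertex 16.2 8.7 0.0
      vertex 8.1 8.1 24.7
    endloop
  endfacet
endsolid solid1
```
; perimeter-only toolpath
G21 ; units = mm
G90 ; absolute positioning
G28 ; home
; layer 1
G0 Z6.2
G0 X14.2 Y8.5
G1 X10.7 Y13.6
G1 X4.7 Y13.1
G1 X2.0 Y7.7
G1 X5.5 Y2.6
G1 X11.5 Y3.1
G1 X14.2 Y8.5
; layer 2
G0 Z12.3
G0 X12.1 Y8.4
G1 X9.8 Y11.8
G1 X5.8 Y11.4
G1 X4.0 Y7.8
G1 X6.3 Y4.5
G1 X10.4 Y4.8
G1 X12.1 Y8.4
; layer 3
G0 Z18.5
G0 X10.1 Y8.2
G1 X9.0 Y9.9
G1 X6.9 Y9.8
G1 X6.1 Y7.9
G1 X7.2 Y6.3
G1 X9.2 Y6.4
G1 X10.1 Y8.2
M2 ; end

The solid is a regular 6-sided pyramid, base circumscribed radius ≈ 8.1 mm, apex at z ≈ 24.7 mm. Slicing at Δz = 6.2 mm — 4 equal slices spanning the solid's height, so layer i sits at z = i·h/4 — gives 3 non-empty perimeters. Each is a 6-segment closed polygon; G0 lifts to the layer z and rapids to the start vertex, then G1 traces the edges. The cross-section shrinks linearly with z (the slice at the apex is degenerate and omitted).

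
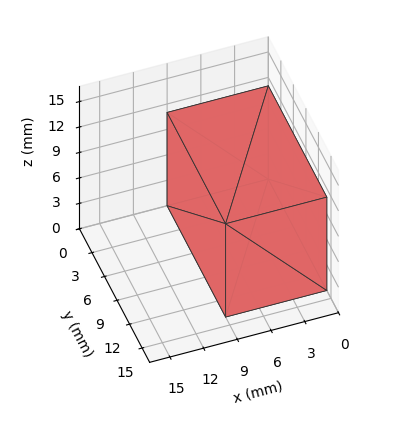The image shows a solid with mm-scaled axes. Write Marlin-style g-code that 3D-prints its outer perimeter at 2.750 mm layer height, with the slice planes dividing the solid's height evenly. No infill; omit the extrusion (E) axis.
Reading the render: the shape is a rectangular box, roughly 9 × 14 mm footprint and 11 mm tall (dimensions read to the nearest mm from the axis ticks). For the g-code, the solid's height is divided into equal slices at the stated Δz and each level perimeter traced with G1 moves after a G0 lift.

; perimeter-only toolpath
G21 ; units = mm
G90 ; absolute positioning
G28 ; home
; layer 1
G0 Z2.750
G0 X0.000 Y0.000
G1 X9.000 Y0.000
G1 X9.000 Y14.000
G1 X0.000 Y14.000
G1 X0.000 Y0.000
; layer 2
G0 Z5.500
G0 X0.000 Y0.000
G1 X9.000 Y0.000
G1 X9.000 Y14.000
G1 X0.000 Y14.000
G1 X0.000 Y0.000
; layer 3
G0 Z8.250
G0 X0.000 Y0.000
G1 X9.000 Y0.000
G1 X9.000 Y14.000
G1 X0.000 Y14.000
G1 X0.000 Y0.000
; layer 4
G0 Z11.000
G0 X0.000 Y0.000
G1 X9.000 Y0.000
G1 X9.000 Y14.000
G1 X0.000 Y14.000
G1 X0.000 Y0.000
M2 ; end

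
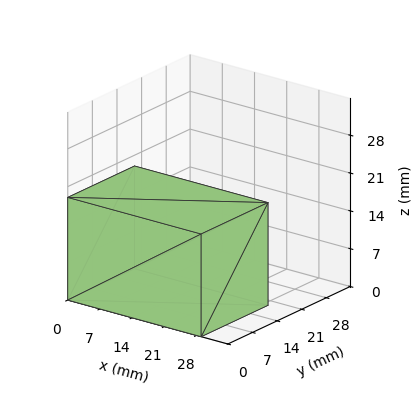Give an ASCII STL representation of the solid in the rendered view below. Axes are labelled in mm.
Reading the render: the shape is a rectangular box, roughly 29 × 19 mm footprint and 19 mm tall (dimensions read to the nearest mm from the axis ticks). For the STL, each face is triangulated and given an outward normal.

solid part
  facet normal 0.0000 0.0000 -1.0000
    outer loop
      vertex 29.00 19.00 0.00
      vertex 29.00 0.00 0.00
      vertex 0.00 0.00 0.00
    endloop
  endfacet
  facet normal 0.0000 0.0000 -1.0000
    outer loop
      vertex 0.00 19.00 0.00
      vertex 29.00 19.00 0.00
      vertex 0.00 0.00 0.00
    endloop
  endfacet
  facet normal 0.0000 0.0000 1.0000
    outer loop
      vertex 0.00 0.00 19.00
      vertex 29.00 0.00 19.00
      vertex 29.00 19.00 19.00
    endloop
  endfacet
  facet normal 0.0000 0.0000 1.0000
    outer loop
      vertex 0.00 0.00 19.00
      vertex 29.00 19.00 19.00
      vertex 0.00 19.00 19.00
    endloop
  endfacet
  facet normal 0.0000 -1.0000 0.0000
    outer loop
      vertex 0.00 0.00 0.00
      vertex 29.00 0.00 0.00
      vertex 29.00 0.00 19.00
    endloop
  endfacet
  facet normal 0.0000 -1.0000 0.0000
    outer loop
      vertex 0.00 0.00 0.00
      vertex 29.00 0.00 19.00
      vertex 0.00 0.00 19.00
    endloop
  endfacet
  facet normal 0.0000 1.0000 0.0000
    outer loop
      vertex 29.00 19.00 19.00
      vertex 29.00 19.00 0.00
      vertex 0.00 19.00 0.00
    endloop
  endfacet
  facet normal 0.0000 1.0000 0.0000
    outer loop
      vertex 0.00 19.00 19.00
      vertex 29.00 19.00 19.00
      vertex 0.00 19.00 0.00
    endloop
  endfacet
  facet normal -1.0000 0.0000 0.0000
    outer loop
      vertex 0.00 19.00 19.00
      vertex 0.00 19.00 0.00
      vertex 0.00 0.00 0.00
    endloop
  endfacet
  facet normal -1.0000 0.0000 0.0000
    outer loop
      vertex 0.00 0.00 19.00
      vertex 0.00 19.00 19.00
      vertex 0.00 0.00 0.00
    endloop
  endfacet
  facet normal 1.0000 0.0000 0.0000
    outer loop
      vertex 29.00 0.00 0.00
      vertex 29.00 19.00 0.00
      vertex 29.00 19.00 19.00
    endloop
  endfacet
  facet normal 1.0000 0.0000 0.0000
    outer loop
      vertex 29.00 0.00 0.00
      vertex 29.00 19.00 19.00
      vertex 29.00 0.00 19.00
    endloop
  endfacet
endsolid part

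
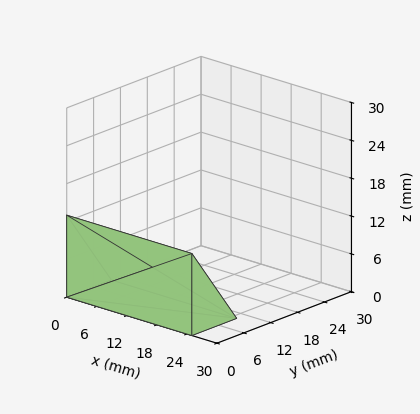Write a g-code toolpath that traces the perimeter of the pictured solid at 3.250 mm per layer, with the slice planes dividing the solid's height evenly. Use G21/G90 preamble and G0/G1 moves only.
Reading the render: the shape is a wedge (ramp): 25 × 10 mm base, rising to 13 mm along the y=0 edge and sloping linearly to z=0 at y=10 (dimensions read to the nearest mm from the axis ticks). For the g-code, the solid's height is divided into equal slices at the stated Δz and each level perimeter traced with G1 moves after a G0 lift.

; perimeter-only toolpath
G21 ; units = mm
G90 ; absolute positioning
G28 ; home
; layer 1
G0 Z3.250
G0 X0.000 Y0.000
G1 X25.000 Y0.000
G1 X25.000 Y7.500
G1 X0.000 Y7.500
G1 X0.000 Y0.000
; layer 2
G0 Z6.500
G0 X0.000 Y0.000
G1 X25.000 Y0.000
G1 X25.000 Y5.000
G1 X0.000 Y5.000
G1 X0.000 Y0.000
; layer 3
G0 Z9.750
G0 X0.000 Y0.000
G1 X25.000 Y0.000
G1 X25.000 Y2.500
G1 X0.000 Y2.500
G1 X0.000 Y0.000
M2 ; end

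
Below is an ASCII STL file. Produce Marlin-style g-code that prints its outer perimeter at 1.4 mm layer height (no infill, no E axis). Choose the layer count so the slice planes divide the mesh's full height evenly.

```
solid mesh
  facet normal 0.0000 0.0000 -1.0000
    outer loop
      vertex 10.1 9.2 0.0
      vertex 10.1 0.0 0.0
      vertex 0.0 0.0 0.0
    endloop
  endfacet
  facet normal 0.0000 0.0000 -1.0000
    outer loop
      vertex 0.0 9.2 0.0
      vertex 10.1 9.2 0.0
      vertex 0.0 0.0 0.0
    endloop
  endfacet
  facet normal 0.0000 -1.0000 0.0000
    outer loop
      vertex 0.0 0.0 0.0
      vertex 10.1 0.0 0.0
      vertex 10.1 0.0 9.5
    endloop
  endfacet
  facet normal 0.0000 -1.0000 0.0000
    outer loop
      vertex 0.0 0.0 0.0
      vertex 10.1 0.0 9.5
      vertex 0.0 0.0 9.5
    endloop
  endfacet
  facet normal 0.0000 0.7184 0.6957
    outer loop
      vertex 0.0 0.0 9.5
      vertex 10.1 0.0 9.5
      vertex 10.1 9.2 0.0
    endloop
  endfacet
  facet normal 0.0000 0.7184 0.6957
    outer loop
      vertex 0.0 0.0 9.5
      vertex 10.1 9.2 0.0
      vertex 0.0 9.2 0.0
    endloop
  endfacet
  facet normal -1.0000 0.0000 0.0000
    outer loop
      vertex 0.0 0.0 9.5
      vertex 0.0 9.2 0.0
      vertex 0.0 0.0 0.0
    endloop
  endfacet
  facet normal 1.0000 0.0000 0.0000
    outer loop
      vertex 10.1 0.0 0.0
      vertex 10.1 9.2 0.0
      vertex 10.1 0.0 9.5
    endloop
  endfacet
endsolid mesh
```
; perimeter-only toolpath
G21 ; units = mm
G90 ; absolute positioning
G28 ; home
; layer 1
G0 Z1.4
G0 X0.0 Y0.0
G1 X10.1 Y0.0
G1 X10.1 Y7.9
G1 X0.0 Y7.9
G1 X0.0 Y0.0
; layer 2
G0 Z2.7
G0 X0.0 Y0.0
G1 X10.1 Y0.0
G1 X10.1 Y6.6
G1 X0.0 Y6.6
G1 X0.0 Y0.0
; layer 3
G0 Z4.1
G0 X0.0 Y0.0
G1 X10.1 Y0.0
G1 X10.1 Y5.3
G1 X0.0 Y5.3
G1 X0.0 Y0.0
; layer 4
G0 Z5.4
G0 X0.0 Y0.0
G1 X10.1 Y0.0
G1 X10.1 Y3.9
G1 X0.0 Y3.9
G1 X0.0 Y0.0
; layer 5
G0 Z6.8
G0 X0.0 Y0.0
G1 X10.1 Y0.0
G1 X10.1 Y2.6
G1 X0.0 Y2.6
G1 X0.0 Y0.0
; layer 6
G0 Z8.1
G0 X0.0 Y0.0
G1 X10.1 Y0.0
G1 X10.1 Y1.3
G1 X0.0 Y1.3
G1 X0.0 Y0.0
M2 ; end

The solid is a wedge (ramp): 10.1 × 9.2 mm base, rising to 9.5 mm along the y=0 edge and sloping linearly to z=0 at y=9.2. Slicing at Δz = 1.4 mm — 7 equal slices spanning the solid's height, so layer i sits at z = i·h/7 — gives 6 non-empty perimeters. Each is a 4-segment closed polygon; G0 lifts to the layer z and rapids to the start vertex, then G1 traces the edges. The cross-section shrinks linearly with z (the slice at the apex is degenerate and omitted).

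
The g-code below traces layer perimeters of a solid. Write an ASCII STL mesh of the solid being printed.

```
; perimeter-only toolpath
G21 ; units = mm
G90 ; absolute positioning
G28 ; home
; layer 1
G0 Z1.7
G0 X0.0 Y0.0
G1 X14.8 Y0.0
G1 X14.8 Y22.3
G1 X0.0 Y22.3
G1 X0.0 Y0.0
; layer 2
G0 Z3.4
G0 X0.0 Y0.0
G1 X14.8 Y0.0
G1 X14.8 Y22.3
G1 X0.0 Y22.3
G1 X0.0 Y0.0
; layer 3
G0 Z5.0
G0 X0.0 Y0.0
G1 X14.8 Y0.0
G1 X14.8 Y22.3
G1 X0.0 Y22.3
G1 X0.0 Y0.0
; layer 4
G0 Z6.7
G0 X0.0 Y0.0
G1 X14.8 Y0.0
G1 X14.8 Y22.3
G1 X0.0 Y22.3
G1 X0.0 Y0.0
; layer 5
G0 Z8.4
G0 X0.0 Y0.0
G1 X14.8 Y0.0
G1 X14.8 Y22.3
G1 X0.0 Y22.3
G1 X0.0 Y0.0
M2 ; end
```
solid part
  facet normal 0.0000 0.0000 -1.0000
    outer loop
      vertex 14.8 22.3 0.0
      vertex 14.8 0.0 0.0
      vertex 0.0 0.0 0.0
    endloop
  endfacet
  facet normal 0.0000 0.0000 -1.0000
    outer loop
      vertex 0.0 22.3 0.0
      vertex 14.8 22.3 0.0
      vertex 0.0 0.0 0.0
    endloop
  endfacet
  facet normal 0.0000 0.0000 1.0000
    outer loop
      vertex 0.0 0.0 8.4
      vertex 14.8 0.0 8.4
      vertex 14.8 22.3 8.4
    endloop
  endfacet
  facet normal 0.0000 0.0000 1.0000
    outer loop
      vertex 0.0 0.0 8.4
      vertex 14.8 22.3 8.4
      vertex 0.0 22.3 8.4
    endloop
  endfacet
  facet normal 0.0000 -1.0000 0.0000
    outer loop
      vertex 0.0 0.0 0.0
      vertex 14.8 0.0 0.0
      vertex 14.8 0.0 8.4
    endloop
  endfacet
  facet normal 0.0000 -1.0000 0.0000
    outer loop
      vertex 0.0 0.0 0.0
      vertex 14.8 0.0 8.4
      vertex 0.0 0.0 8.4
    endloop
  endfacet
  facet normal 0.0000 1.0000 0.0000
    outer loop
      vertex 14.8 22.3 8.4
      vertex 14.8 22.3 0.0
      vertex 0.0 22.3 0.0
    endloop
  endfacet
  facet normal 0.0000 1.0000 0.0000
    outer loop
      vertex 0.0 22.3 8.4
      vertex 14.8 22.3 8.4
      vertex 0.0 22.3 0.0
    endloop
  endfacet
  facet normal -1.0000 0.0000 0.0000
    outer loop
      vertex 0.0 22.3 8.4
      vertex 0.0 22.3 0.0
      vertex 0.0 0.0 0.0
    endloop
  endfacet
  facet normal -1.0000 0.0000 0.0000
    outer loop
      vertex 0.0 0.0 8.4
      vertex 0.0 22.3 8.4
      vertex 0.0 0.0 0.0
    endloop
  endfacet
  facet normal 1.0000 0.0000 0.0000
    outer loop
      vertex 14.8 0.0 0.0
      vertex 14.8 22.3 0.0
      vertex 14.8 22.3 8.4
    endloop
  endfacet
  facet normal 1.0000 0.0000 0.0000
    outer loop
      vertex 14.8 0.0 0.0
      vertex 14.8 22.3 8.4
      vertex 14.8 0.0 8.4
    endloop
  endfacet
endsolid part

The G0 Z moves step by Δz≈1.7 mm. Every layer's G1 loop is the same polygon, so the solid is a straight extrusion of it from z=0 to z≈8.4. Closing with flat bottom and top caps and triangulating gives 12 facets — a rectangular box, roughly 14.8 × 22.3 mm footprint and 8.4 mm tall.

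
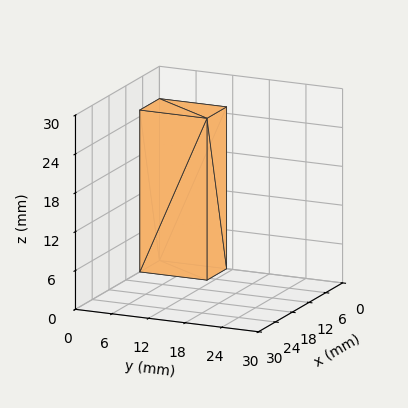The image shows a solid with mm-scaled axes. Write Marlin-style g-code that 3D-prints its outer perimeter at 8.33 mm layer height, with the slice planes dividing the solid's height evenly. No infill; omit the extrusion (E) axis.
Reading the render: the shape is a rectangular box, roughly 7 × 11 mm footprint and 25 mm tall (dimensions read to the nearest mm from the axis ticks). For the g-code, the solid's height is divided into equal slices at the stated Δz and each level perimeter traced with G1 moves after a G0 lift.

; perimeter-only toolpath
G21 ; units = mm
G90 ; absolute positioning
G28 ; home
; layer 1
G0 Z8.33
G0 X0.00 Y0.00
G1 X7.00 Y0.00
G1 X7.00 Y11.00
G1 X0.00 Y11.00
G1 X0.00 Y0.00
; layer 2
G0 Z16.67
G0 X0.00 Y0.00
G1 X7.00 Y0.00
G1 X7.00 Y11.00
G1 X0.00 Y11.00
G1 X0.00 Y0.00
; layer 3
G0 Z25.00
G0 X0.00 Y0.00
G1 X7.00 Y0.00
G1 X7.00 Y11.00
G1 X0.00 Y11.00
G1 X0.00 Y0.00
M2 ; end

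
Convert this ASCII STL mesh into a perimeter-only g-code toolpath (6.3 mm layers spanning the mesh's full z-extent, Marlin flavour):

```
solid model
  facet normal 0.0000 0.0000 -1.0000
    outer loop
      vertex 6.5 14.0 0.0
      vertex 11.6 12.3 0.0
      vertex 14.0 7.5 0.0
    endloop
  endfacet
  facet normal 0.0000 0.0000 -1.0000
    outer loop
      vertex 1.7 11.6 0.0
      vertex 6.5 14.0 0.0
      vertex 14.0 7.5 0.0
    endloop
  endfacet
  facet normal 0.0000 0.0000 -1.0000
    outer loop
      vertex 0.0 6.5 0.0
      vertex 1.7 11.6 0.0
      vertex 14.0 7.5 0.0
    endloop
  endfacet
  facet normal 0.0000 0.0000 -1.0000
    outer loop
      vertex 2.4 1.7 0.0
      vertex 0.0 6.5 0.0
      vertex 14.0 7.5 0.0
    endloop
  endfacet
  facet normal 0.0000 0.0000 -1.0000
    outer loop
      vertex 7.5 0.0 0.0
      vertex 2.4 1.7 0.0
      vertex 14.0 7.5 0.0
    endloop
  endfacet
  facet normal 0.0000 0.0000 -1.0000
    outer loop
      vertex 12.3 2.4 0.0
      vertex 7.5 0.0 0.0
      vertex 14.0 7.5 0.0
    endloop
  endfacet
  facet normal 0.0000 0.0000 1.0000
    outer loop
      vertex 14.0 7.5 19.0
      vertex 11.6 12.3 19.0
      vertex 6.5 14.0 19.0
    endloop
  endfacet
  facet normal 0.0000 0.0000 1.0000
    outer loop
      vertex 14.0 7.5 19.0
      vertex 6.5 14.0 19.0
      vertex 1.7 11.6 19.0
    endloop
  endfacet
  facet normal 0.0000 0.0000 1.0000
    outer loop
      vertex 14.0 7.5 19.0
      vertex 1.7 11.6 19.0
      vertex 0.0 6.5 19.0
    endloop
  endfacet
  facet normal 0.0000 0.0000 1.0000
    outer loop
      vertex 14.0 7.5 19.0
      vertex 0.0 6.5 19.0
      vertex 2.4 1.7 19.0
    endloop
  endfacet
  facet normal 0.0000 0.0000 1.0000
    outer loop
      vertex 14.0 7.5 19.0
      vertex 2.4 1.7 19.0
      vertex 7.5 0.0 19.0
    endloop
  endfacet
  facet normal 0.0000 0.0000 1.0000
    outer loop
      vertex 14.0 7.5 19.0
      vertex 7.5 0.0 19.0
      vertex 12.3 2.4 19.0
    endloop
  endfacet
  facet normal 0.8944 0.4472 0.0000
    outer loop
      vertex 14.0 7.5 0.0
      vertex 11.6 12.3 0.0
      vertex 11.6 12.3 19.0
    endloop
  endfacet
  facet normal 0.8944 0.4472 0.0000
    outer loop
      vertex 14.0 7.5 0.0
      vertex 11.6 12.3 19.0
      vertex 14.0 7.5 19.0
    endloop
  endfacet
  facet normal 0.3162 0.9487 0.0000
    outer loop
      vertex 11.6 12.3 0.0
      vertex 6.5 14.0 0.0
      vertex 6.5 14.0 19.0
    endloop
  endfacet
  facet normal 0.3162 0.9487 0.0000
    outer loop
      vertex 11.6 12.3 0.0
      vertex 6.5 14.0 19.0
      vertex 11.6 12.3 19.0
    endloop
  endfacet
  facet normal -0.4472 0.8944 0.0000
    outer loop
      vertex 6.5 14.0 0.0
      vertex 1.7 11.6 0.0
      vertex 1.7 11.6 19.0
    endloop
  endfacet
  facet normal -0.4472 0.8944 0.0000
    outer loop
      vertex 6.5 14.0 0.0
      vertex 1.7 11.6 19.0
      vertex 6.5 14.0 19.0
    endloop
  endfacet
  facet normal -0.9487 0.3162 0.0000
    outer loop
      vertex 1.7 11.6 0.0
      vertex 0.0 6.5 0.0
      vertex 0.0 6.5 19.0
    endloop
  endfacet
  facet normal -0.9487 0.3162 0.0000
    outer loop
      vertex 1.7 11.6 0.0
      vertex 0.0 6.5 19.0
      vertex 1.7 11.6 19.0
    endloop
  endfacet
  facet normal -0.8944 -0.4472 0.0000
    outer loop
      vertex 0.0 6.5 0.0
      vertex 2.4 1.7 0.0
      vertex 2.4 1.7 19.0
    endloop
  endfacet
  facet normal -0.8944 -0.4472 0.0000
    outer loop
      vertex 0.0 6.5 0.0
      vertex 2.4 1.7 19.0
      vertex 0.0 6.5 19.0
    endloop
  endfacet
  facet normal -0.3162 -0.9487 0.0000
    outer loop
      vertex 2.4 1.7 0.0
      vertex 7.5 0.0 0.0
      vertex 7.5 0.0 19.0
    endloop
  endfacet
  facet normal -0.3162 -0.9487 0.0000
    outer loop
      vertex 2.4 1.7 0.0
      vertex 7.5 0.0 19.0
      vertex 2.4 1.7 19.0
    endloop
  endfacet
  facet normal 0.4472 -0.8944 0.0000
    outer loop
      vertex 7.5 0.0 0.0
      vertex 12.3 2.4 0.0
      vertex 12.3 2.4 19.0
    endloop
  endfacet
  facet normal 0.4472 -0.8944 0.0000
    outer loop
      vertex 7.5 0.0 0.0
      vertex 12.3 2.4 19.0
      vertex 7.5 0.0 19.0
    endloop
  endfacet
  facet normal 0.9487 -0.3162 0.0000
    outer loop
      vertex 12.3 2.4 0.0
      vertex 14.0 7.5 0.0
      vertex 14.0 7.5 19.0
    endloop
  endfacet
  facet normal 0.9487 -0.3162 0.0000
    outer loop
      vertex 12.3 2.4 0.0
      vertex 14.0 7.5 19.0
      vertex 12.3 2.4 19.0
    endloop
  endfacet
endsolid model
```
; perimeter-only toolpath
G21 ; units = mm
G90 ; absolute positioning
G28 ; home
; layer 1
G0 Z6.3
G0 X14.0 Y7.5
G1 X11.6 Y12.3
G1 X6.5 Y14.0
G1 X1.7 Y11.6
G1 X0.0 Y6.5
G1 X2.4 Y1.7
G1 X7.5 Y0.0
G1 X12.3 Y2.4
G1 X14.0 Y7.5
; layer 2
G0 Z12.7
G0 X14.0 Y7.5
G1 X11.6 Y12.3
G1 X6.5 Y14.0
G1 X1.7 Y11.6
G1 X0.0 Y6.5
G1 X2.4 Y1.7
G1 X7.5 Y0.0
G1 X12.3 Y2.4
G1 X14.0 Y7.5
; layer 3
G0 Z19.0
G0 X14.0 Y7.5
G1 X11.6 Y12.3
G1 X6.5 Y14.0
G1 X1.7 Y11.6
G1 X0.0 Y6.5
G1 X2.4 Y1.7
G1 X7.5 Y0.0
G1 X12.3 Y2.4
G1 X14.0 Y7.5
M2 ; end

The solid is a regular 8-sided prism (a cylinder approximated with 8 flat sides), circumscribed radius ≈ 7 mm, height ≈ 19 mm. Slicing at Δz = 6.3 mm — 3 equal slices spanning the solid's height, so layer i sits at z = i·h/3 — gives 3 non-empty perimeters. Each is a 8-segment closed polygon; G0 lifts to the layer z and rapids to the start vertex, then G1 traces the edges.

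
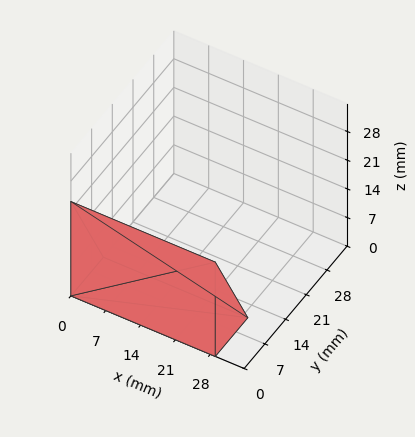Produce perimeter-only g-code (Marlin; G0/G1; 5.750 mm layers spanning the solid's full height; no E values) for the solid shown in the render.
Reading the render: the shape is a wedge (ramp): 29 × 11 mm base, rising to 23 mm along the y=0 edge and sloping linearly to z=0 at y=11 (dimensions read to the nearest mm from the axis ticks). For the g-code, the solid's height is divided into equal slices at the stated Δz and each level perimeter traced with G1 moves after a G0 lift.

; perimeter-only toolpath
G21 ; units = mm
G90 ; absolute positioning
G28 ; home
; layer 1
G0 Z5.750
G0 X0.000 Y0.000
G1 X29.000 Y0.000
G1 X29.000 Y8.250
G1 X0.000 Y8.250
G1 X0.000 Y0.000
; layer 2
G0 Z11.500
G0 X0.000 Y0.000
G1 X29.000 Y0.000
G1 X29.000 Y5.500
G1 X0.000 Y5.500
G1 X0.000 Y0.000
; layer 3
G0 Z17.250
G0 X0.000 Y0.000
G1 X29.000 Y0.000
G1 X29.000 Y2.750
G1 X0.000 Y2.750
G1 X0.000 Y0.000
M2 ; end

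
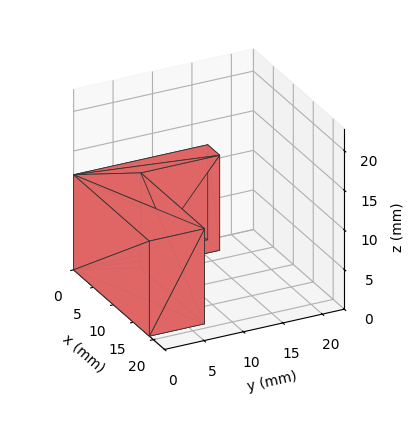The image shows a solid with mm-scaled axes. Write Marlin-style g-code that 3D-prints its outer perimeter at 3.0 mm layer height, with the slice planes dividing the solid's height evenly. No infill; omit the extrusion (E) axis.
Reading the render: the shape is an L-shaped prism: outer 19 × 17 mm, arm thicknesses ≈ 7 mm (horizontal) and 3 mm (vertical), extruded 12 mm in z (dimensions read to the nearest mm from the axis ticks). For the g-code, the solid's height is divided into equal slices at the stated Δz and each level perimeter traced with G1 moves after a G0 lift.

; perimeter-only toolpath
G21 ; units = mm
G90 ; absolute positioning
G28 ; home
; layer 1
G0 Z3.0
G0 X0.0 Y0.0
G1 X19.0 Y0.0
G1 X19.0 Y7.0
G1 X3.0 Y7.0
G1 X3.0 Y17.0
G1 X0.0 Y17.0
G1 X0.0 Y0.0
; layer 2
G0 Z6.0
G0 X0.0 Y0.0
G1 X19.0 Y0.0
G1 X19.0 Y7.0
G1 X3.0 Y7.0
G1 X3.0 Y17.0
G1 X0.0 Y17.0
G1 X0.0 Y0.0
; layer 3
G0 Z9.0
G0 X0.0 Y0.0
G1 X19.0 Y0.0
G1 X19.0 Y7.0
G1 X3.0 Y7.0
G1 X3.0 Y17.0
G1 X0.0 Y17.0
G1 X0.0 Y0.0
; layer 4
G0 Z12.0
G0 X0.0 Y0.0
G1 X19.0 Y0.0
G1 X19.0 Y7.0
G1 X3.0 Y7.0
G1 X3.0 Y17.0
G1 X0.0 Y17.0
G1 X0.0 Y0.0
M2 ; end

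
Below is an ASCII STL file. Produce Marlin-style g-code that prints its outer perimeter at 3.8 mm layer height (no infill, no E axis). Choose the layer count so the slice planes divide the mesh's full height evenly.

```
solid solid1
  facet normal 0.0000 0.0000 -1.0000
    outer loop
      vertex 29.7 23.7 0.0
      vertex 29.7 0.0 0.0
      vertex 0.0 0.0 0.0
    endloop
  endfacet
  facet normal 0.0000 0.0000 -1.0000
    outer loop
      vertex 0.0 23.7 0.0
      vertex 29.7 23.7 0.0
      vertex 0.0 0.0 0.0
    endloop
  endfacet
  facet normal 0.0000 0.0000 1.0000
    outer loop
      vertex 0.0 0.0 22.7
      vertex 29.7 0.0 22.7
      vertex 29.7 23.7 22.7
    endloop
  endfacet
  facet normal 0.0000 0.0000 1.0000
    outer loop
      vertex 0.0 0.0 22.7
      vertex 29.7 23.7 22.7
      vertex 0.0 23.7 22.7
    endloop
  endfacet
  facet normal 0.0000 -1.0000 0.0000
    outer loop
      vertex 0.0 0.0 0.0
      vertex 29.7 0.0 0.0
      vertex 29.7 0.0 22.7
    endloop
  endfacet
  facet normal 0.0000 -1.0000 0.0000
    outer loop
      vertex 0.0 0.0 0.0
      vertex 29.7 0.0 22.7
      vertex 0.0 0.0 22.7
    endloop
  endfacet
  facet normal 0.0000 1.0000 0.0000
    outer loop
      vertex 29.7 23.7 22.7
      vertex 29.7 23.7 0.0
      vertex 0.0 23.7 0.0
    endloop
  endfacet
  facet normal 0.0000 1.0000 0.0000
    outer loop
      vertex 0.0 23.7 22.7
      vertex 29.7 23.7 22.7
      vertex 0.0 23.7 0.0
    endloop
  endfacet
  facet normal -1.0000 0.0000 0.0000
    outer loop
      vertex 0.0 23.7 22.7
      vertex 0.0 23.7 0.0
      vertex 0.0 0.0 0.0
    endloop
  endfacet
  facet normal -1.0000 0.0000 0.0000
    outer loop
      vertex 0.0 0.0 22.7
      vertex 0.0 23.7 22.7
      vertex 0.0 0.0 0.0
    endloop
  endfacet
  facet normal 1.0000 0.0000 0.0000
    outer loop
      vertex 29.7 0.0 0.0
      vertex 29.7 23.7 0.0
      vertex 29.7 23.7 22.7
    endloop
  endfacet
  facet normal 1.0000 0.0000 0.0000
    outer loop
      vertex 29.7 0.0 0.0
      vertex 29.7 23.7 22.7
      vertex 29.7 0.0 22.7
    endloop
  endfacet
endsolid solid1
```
; perimeter-only toolpath
G21 ; units = mm
G90 ; absolute positioning
G28 ; home
; layer 1
G0 Z3.8
G0 X0.0 Y0.0
G1 X29.7 Y0.0
G1 X29.7 Y23.7
G1 X0.0 Y23.7
G1 X0.0 Y0.0
; layer 2
G0 Z7.6
G0 X0.0 Y0.0
G1 X29.7 Y0.0
G1 X29.7 Y23.7
G1 X0.0 Y23.7
G1 X0.0 Y0.0
; layer 3
G0 Z11.3
G0 X0.0 Y0.0
G1 X29.7 Y0.0
G1 X29.7 Y23.7
G1 X0.0 Y23.7
G1 X0.0 Y0.0
; layer 4
G0 Z15.1
G0 X0.0 Y0.0
G1 X29.7 Y0.0
G1 X29.7 Y23.7
G1 X0.0 Y23.7
G1 X0.0 Y0.0
; layer 5
G0 Z18.9
G0 X0.0 Y0.0
G1 X29.7 Y0.0
G1 X29.7 Y23.7
G1 X0.0 Y23.7
G1 X0.0 Y0.0
; layer 6
G0 Z22.7
G0 X0.0 Y0.0
G1 X29.7 Y0.0
G1 X29.7 Y23.7
G1 X0.0 Y23.7
G1 X0.0 Y0.0
M2 ; end

The solid is a rectangular box, roughly 29.7 × 23.7 mm footprint and 22.7 mm tall. Slicing at Δz = 3.8 mm — 6 equal slices spanning the solid's height, so layer i sits at z = i·h/6 — gives 6 non-empty perimeters. Each is a 4-segment closed polygon; G0 lifts to the layer z and rapids to the start vertex, then G1 traces the edges.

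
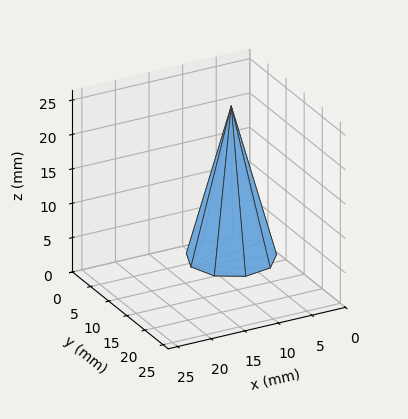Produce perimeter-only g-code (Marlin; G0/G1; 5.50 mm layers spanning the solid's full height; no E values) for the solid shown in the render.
Reading the render: the shape is a regular 9-sided pyramid, base circumscribed radius ≈ 6 mm, apex at z ≈ 22 mm (dimensions read to the nearest mm from the axis ticks). For the g-code, the solid's height is divided into equal slices at the stated Δz and each level perimeter traced with G1 moves after a G0 lift.

; perimeter-only toolpath
G21 ; units = mm
G90 ; absolute positioning
G28 ; home
; layer 1
G0 Z5.50
G0 X10.50 Y6.00
G1 X9.45 Y8.89
G1 X6.78 Y10.43
G1 X3.75 Y9.90
G1 X1.77 Y7.54
G1 X1.77 Y4.46
G1 X3.75 Y2.10
G1 X6.78 Y1.57
G1 X9.45 Y3.10
G1 X10.50 Y6.00
; layer 2
G0 Z11.00
G0 X9.00 Y6.00
G1 X8.30 Y7.93
G1 X6.52 Y8.96
G1 X4.50 Y8.60
G1 X3.18 Y7.03
G1 X3.18 Y4.97
G1 X4.50 Y3.40
G1 X6.52 Y3.04
G1 X8.30 Y4.07
G1 X9.00 Y6.00
; layer 3
G0 Z16.50
G0 X7.50 Y6.00
G1 X7.15 Y6.96
G1 X6.26 Y7.48
G1 X5.25 Y7.30
G1 X4.59 Y6.51
G1 X4.59 Y5.49
G1 X5.25 Y4.70
G1 X6.26 Y4.52
G1 X7.15 Y5.04
G1 X7.50 Y6.00
M2 ; end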